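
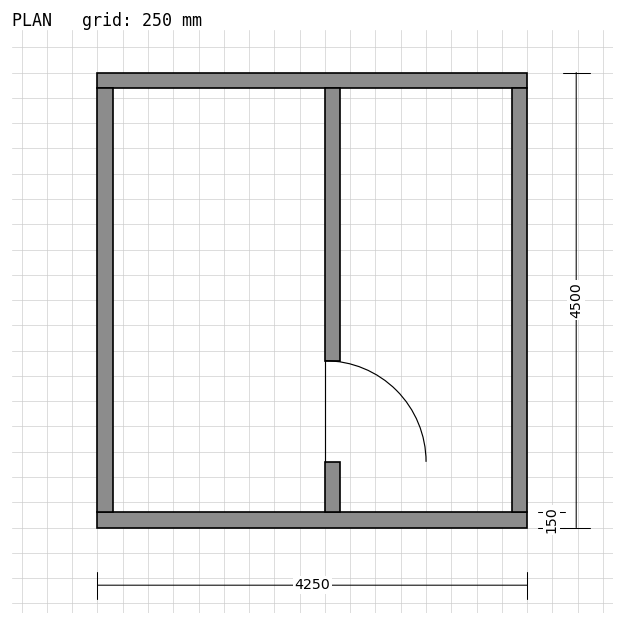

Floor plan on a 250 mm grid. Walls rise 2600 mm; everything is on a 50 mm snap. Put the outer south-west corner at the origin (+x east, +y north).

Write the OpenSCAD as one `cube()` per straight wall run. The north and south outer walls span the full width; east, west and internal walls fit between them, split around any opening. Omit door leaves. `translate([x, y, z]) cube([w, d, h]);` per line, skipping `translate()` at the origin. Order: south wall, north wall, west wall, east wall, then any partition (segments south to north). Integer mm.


cube([4250, 150, 2600]);
translate([0, 4350, 0]) cube([4250, 150, 2600]);
translate([0, 150, 0]) cube([150, 4200, 2600]);
translate([4100, 150, 0]) cube([150, 4200, 2600]);
translate([2250, 150, 0]) cube([150, 500, 2600]);
translate([2250, 1650, 0]) cube([150, 2700, 2600]);


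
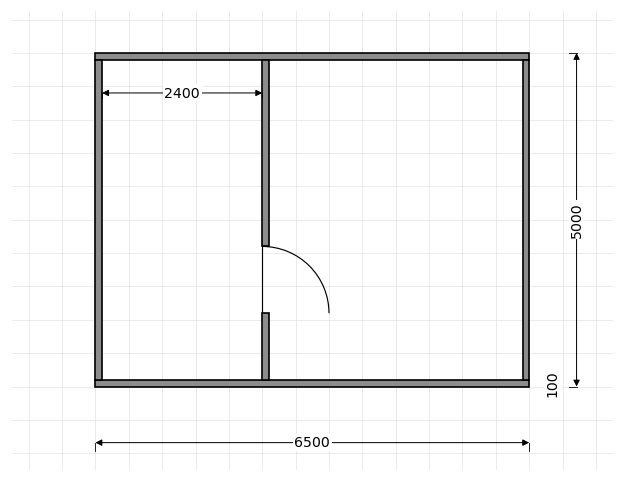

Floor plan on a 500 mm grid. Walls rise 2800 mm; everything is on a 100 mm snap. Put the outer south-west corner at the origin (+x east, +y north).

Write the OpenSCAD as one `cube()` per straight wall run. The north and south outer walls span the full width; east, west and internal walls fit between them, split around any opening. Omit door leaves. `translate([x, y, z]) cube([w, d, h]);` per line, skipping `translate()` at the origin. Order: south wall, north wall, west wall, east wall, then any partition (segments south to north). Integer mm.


cube([6500, 100, 2800]);
translate([0, 4900, 0]) cube([6500, 100, 2800]);
translate([0, 100, 0]) cube([100, 4800, 2800]);
translate([6400, 100, 0]) cube([100, 4800, 2800]);
translate([2500, 100, 0]) cube([100, 1000, 2800]);
translate([2500, 2100, 0]) cube([100, 2800, 2800]);


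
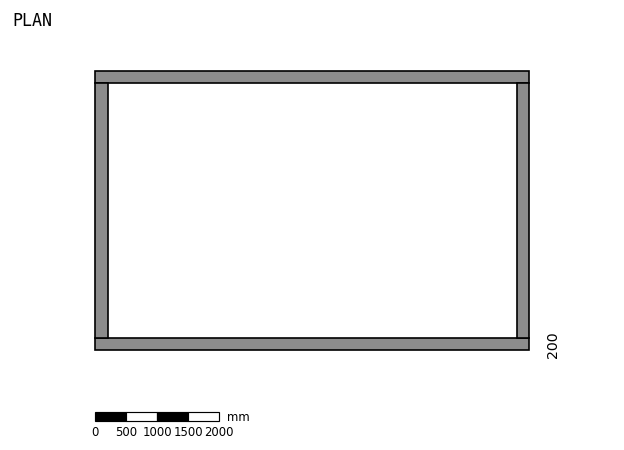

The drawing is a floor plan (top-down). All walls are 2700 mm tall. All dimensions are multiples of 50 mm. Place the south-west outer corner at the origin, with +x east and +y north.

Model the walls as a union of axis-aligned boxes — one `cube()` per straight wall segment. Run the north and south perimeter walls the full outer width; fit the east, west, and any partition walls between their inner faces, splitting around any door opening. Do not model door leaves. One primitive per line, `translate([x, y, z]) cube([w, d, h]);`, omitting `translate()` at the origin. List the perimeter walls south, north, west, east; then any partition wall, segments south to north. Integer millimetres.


cube([7000, 200, 2700]);
translate([0, 4300, 0]) cube([7000, 200, 2700]);
translate([0, 200, 0]) cube([200, 4100, 2700]);
translate([6800, 200, 0]) cube([200, 4100, 2700]);


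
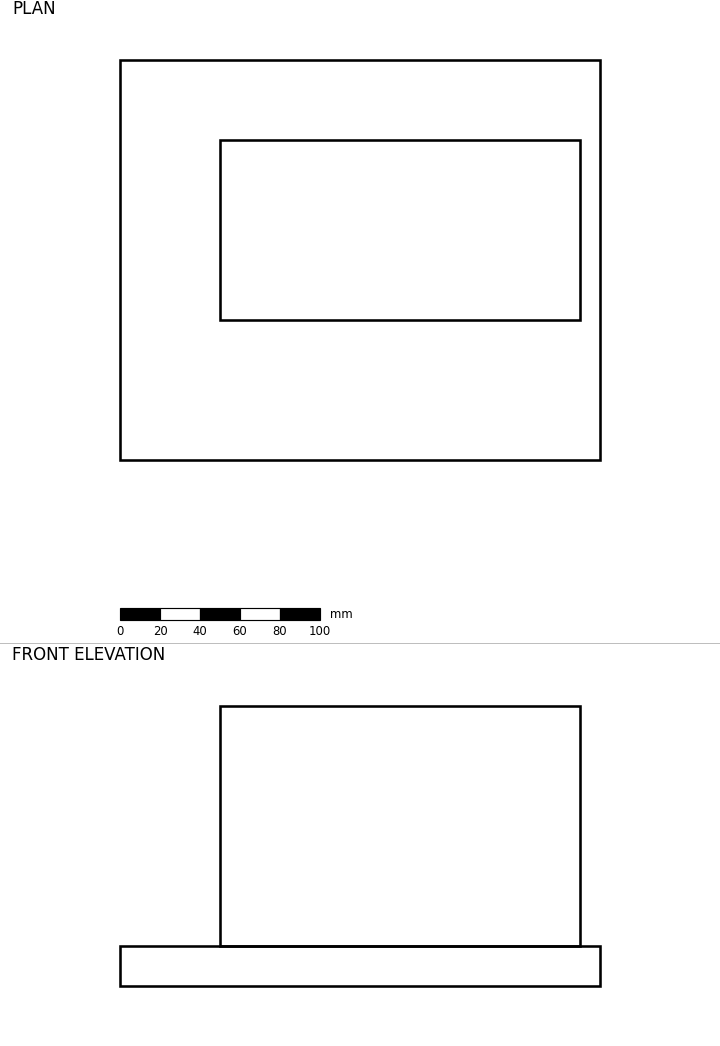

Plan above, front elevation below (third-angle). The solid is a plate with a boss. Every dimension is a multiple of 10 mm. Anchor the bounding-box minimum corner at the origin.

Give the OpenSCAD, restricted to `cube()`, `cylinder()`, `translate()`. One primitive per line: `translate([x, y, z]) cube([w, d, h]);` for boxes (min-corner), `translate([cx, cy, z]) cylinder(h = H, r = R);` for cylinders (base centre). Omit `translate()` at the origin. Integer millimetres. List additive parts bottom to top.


cube([240, 200, 20]);
translate([50, 70, 20]) cube([180, 90, 120]);


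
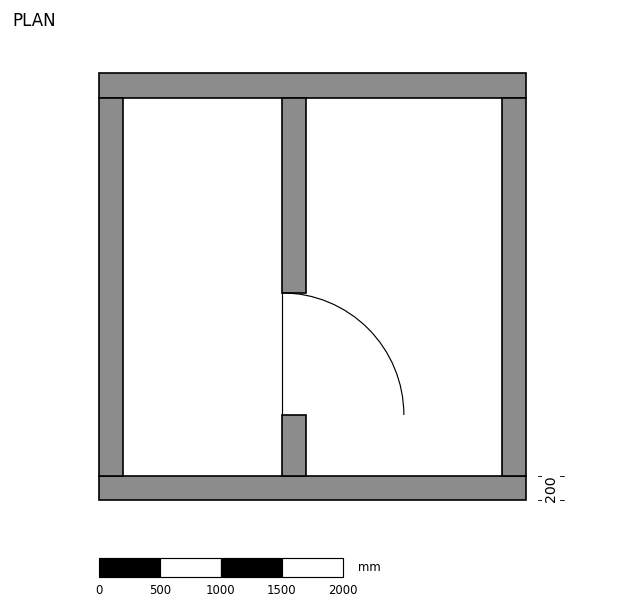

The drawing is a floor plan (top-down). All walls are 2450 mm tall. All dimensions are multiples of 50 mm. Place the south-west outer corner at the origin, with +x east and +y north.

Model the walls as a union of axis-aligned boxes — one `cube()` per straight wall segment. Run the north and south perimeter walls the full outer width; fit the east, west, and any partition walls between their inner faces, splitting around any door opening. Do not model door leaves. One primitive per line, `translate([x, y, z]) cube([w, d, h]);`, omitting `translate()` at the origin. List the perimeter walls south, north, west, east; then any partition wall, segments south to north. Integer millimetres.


cube([3500, 200, 2450]);
translate([0, 3300, 0]) cube([3500, 200, 2450]);
translate([0, 200, 0]) cube([200, 3100, 2450]);
translate([3300, 200, 0]) cube([200, 3100, 2450]);
translate([1500, 200, 0]) cube([200, 500, 2450]);
translate([1500, 1700, 0]) cube([200, 1600, 2450]);


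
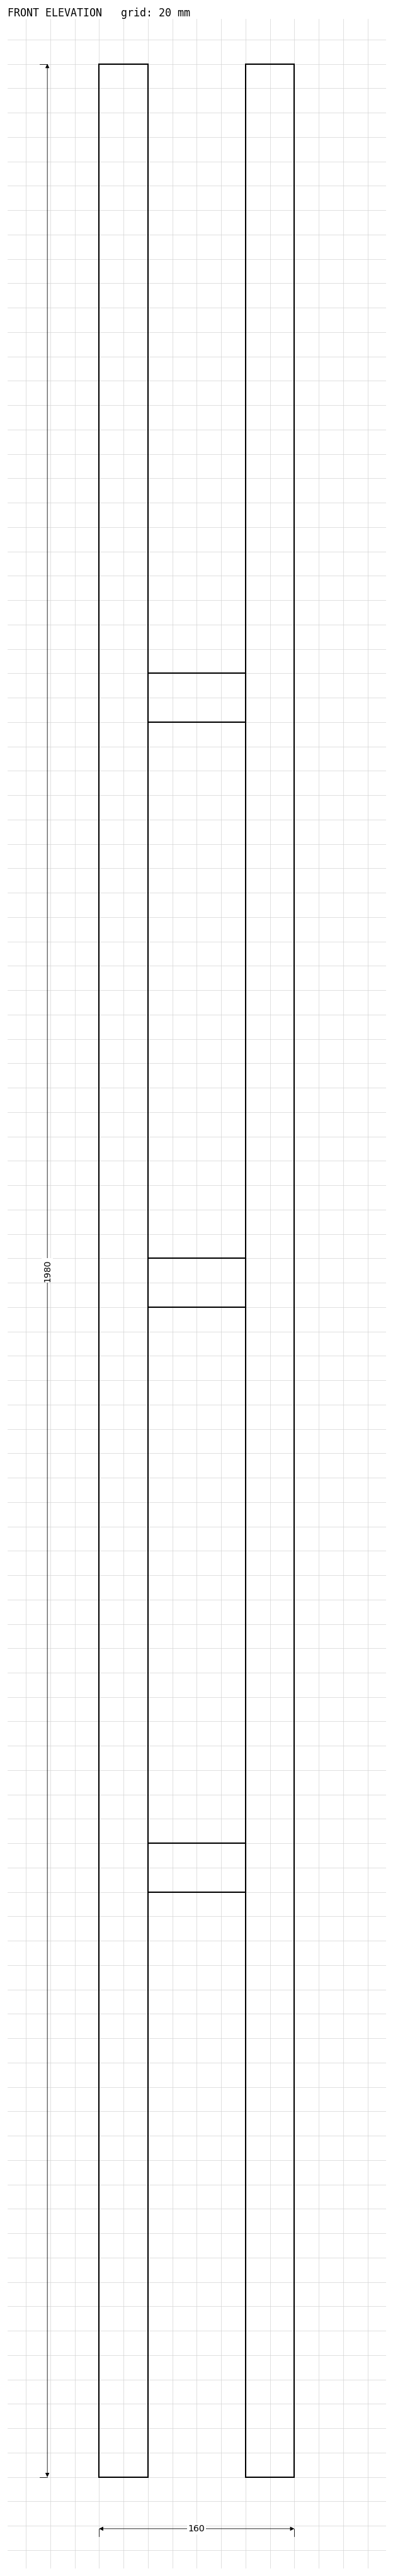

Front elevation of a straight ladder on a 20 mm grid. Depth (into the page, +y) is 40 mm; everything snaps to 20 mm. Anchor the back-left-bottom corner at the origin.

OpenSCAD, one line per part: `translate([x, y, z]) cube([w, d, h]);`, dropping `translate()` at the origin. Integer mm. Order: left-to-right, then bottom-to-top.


cube([40, 40, 1980]);
translate([40, 0, 480]) cube([80, 40, 40]);
translate([40, 0, 960]) cube([80, 40, 40]);
translate([40, 0, 1440]) cube([80, 40, 40]);
translate([120, 0, 0]) cube([40, 40, 1980]);


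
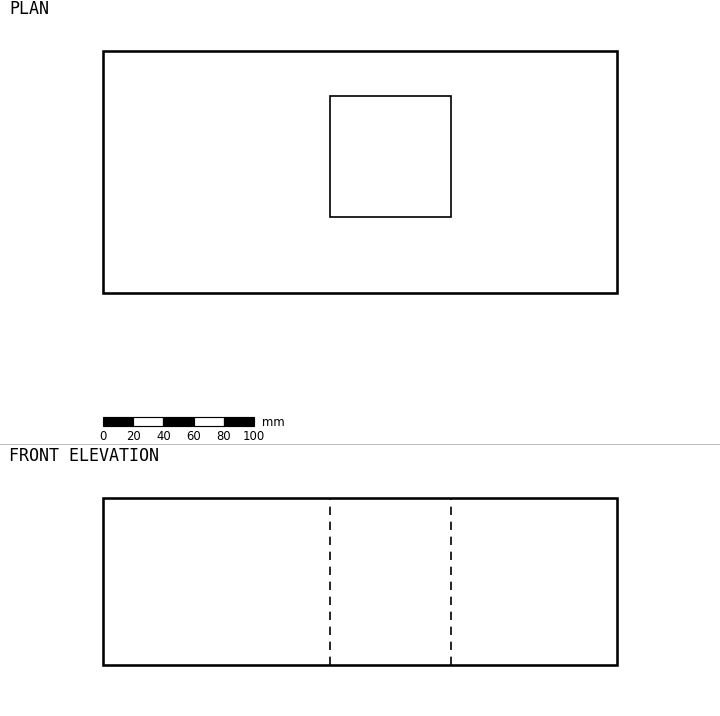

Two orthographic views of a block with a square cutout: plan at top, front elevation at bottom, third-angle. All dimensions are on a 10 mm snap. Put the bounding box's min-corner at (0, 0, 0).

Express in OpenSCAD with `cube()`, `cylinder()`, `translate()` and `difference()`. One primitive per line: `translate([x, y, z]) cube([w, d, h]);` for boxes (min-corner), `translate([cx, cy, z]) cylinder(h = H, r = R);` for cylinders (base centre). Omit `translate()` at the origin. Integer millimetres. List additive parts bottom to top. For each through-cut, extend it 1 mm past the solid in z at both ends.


difference() {
  cube([340, 160, 110]);
  translate([150, 50, -1]) cube([80, 80, 112]);
}


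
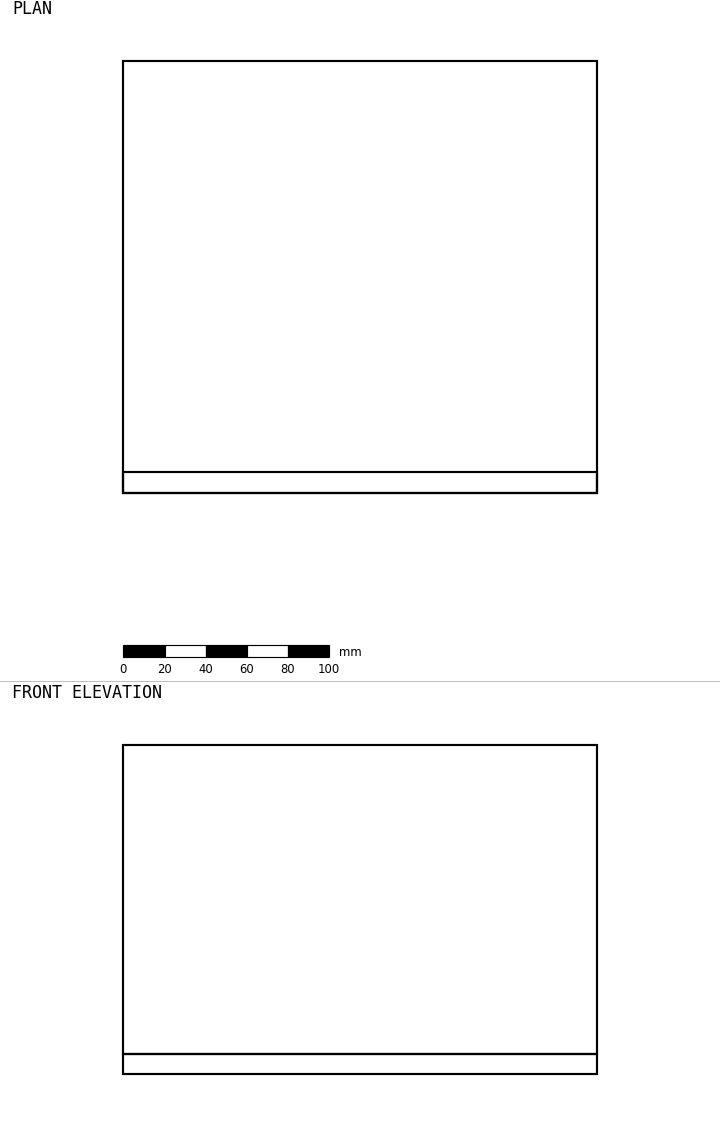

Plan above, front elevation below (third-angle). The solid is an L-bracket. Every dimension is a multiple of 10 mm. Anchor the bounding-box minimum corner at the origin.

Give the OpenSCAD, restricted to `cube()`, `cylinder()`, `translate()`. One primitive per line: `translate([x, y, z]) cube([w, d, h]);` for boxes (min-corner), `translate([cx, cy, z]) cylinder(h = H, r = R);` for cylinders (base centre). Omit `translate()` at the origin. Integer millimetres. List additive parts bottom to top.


cube([230, 210, 10]);
translate([0, 0, 10]) cube([230, 10, 150]);


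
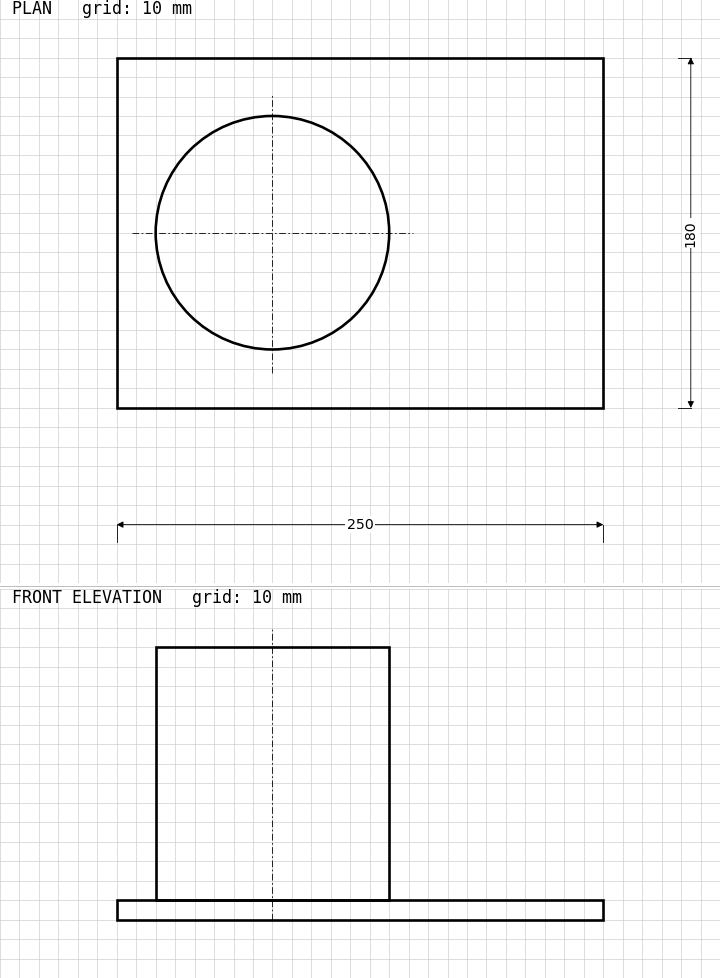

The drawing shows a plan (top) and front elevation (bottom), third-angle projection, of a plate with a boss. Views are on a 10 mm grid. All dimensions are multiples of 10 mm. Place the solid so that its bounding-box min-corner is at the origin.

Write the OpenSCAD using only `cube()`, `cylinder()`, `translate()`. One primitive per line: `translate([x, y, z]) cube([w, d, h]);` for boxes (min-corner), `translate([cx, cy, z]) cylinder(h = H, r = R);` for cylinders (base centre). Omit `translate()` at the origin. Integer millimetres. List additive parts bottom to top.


cube([250, 180, 10]);
translate([80, 90, 10]) cylinder(h = 130, r = 60);


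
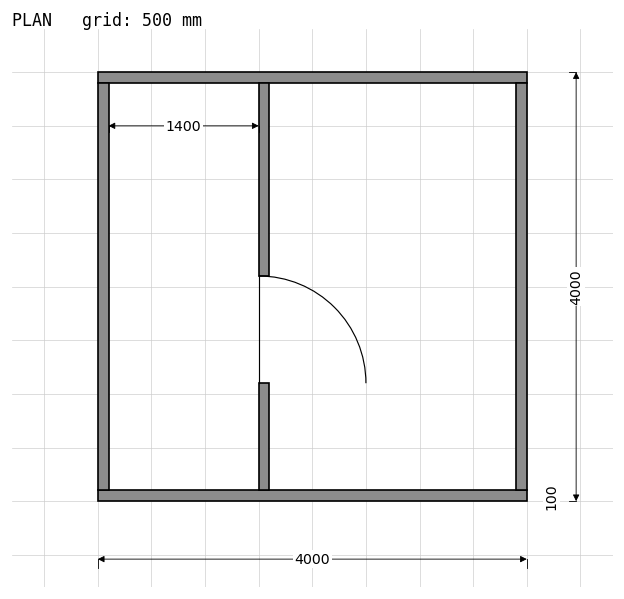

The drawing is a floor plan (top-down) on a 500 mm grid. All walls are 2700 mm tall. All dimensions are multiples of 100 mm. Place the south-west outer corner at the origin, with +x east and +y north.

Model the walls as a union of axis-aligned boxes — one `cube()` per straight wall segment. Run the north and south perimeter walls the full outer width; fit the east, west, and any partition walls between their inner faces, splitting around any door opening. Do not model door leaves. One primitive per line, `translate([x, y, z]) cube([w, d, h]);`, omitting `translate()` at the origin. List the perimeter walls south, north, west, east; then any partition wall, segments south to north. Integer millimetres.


cube([4000, 100, 2700]);
translate([0, 3900, 0]) cube([4000, 100, 2700]);
translate([0, 100, 0]) cube([100, 3800, 2700]);
translate([3900, 100, 0]) cube([100, 3800, 2700]);
translate([1500, 100, 0]) cube([100, 1000, 2700]);
translate([1500, 2100, 0]) cube([100, 1800, 2700]);


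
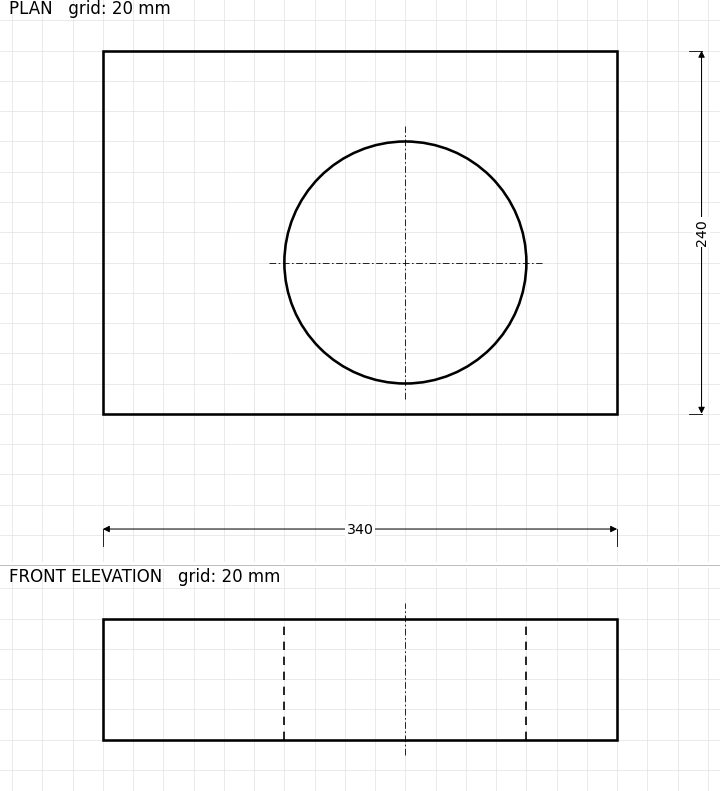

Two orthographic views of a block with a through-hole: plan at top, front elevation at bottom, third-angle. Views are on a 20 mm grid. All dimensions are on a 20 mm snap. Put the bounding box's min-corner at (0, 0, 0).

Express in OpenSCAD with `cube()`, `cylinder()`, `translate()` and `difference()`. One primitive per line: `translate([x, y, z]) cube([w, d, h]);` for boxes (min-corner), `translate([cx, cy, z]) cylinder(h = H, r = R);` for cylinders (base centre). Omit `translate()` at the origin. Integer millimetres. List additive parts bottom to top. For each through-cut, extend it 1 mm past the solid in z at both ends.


difference() {
  cube([340, 240, 80]);
  translate([200, 100, -1]) cylinder(h = 82, r = 80);
}


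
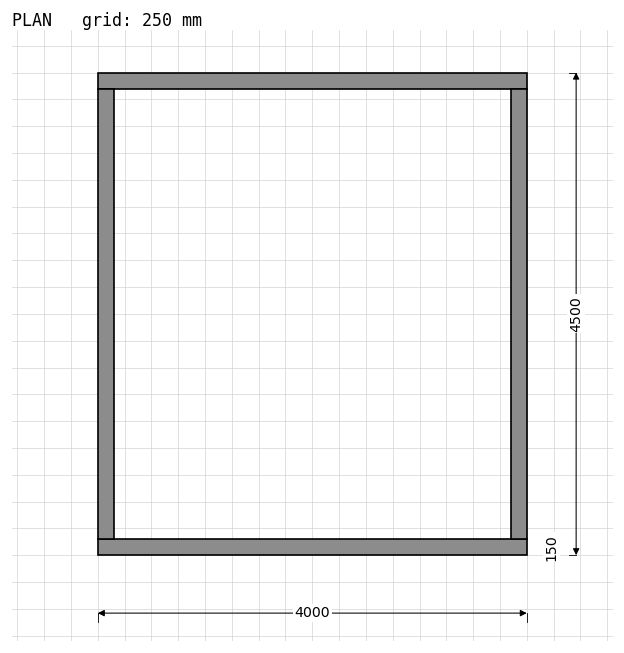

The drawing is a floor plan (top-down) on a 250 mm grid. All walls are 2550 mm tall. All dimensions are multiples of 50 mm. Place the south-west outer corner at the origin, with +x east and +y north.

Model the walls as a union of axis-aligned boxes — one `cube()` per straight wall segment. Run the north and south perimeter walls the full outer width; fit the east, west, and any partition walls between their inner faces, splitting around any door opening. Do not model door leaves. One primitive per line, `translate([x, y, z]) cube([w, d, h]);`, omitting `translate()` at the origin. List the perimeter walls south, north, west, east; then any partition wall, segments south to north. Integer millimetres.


cube([4000, 150, 2550]);
translate([0, 4350, 0]) cube([4000, 150, 2550]);
translate([0, 150, 0]) cube([150, 4200, 2550]);
translate([3850, 150, 0]) cube([150, 4200, 2550]);


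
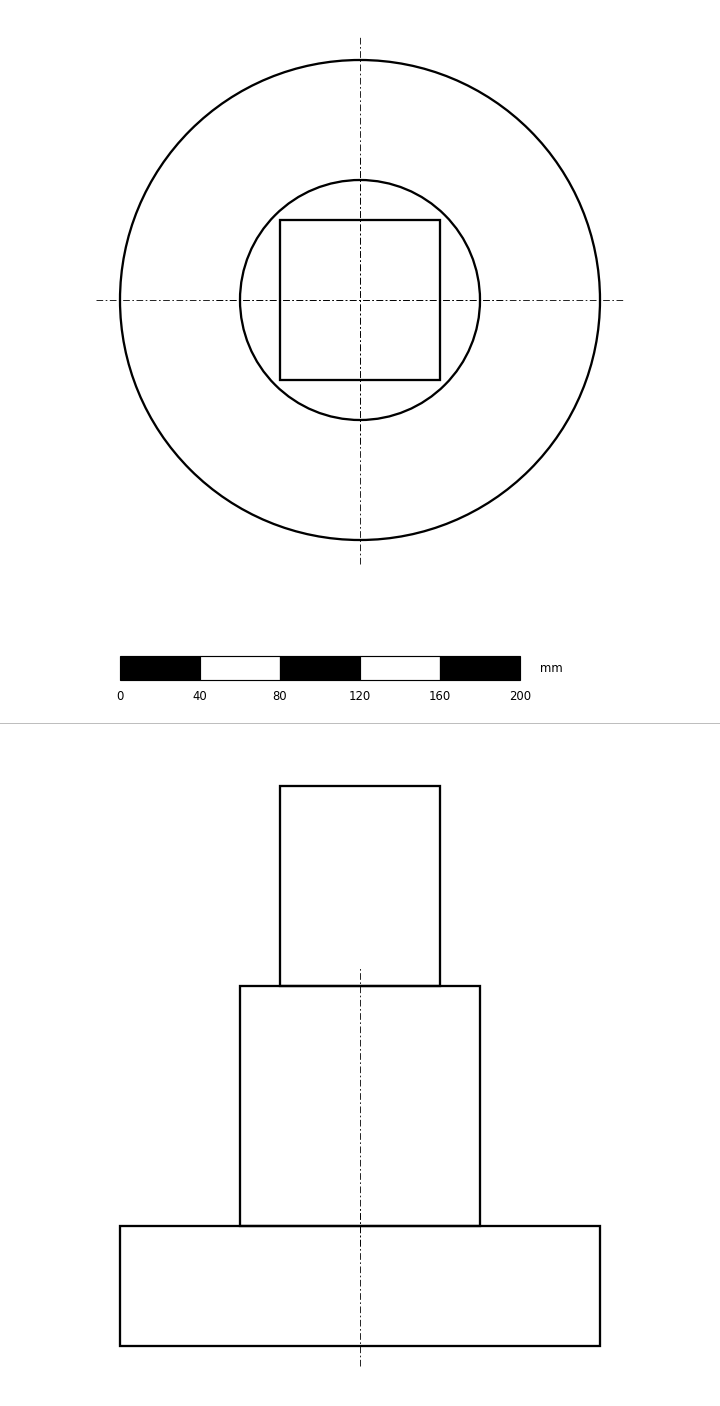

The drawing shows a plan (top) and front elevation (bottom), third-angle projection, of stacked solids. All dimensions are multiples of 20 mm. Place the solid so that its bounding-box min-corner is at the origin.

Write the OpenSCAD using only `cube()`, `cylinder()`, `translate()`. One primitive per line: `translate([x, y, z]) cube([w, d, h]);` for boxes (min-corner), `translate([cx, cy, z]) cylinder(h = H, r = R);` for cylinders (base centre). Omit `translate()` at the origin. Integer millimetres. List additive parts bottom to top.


translate([120, 120, 0]) cylinder(h = 60, r = 120);
translate([120, 120, 60]) cylinder(h = 120, r = 60);
translate([80, 80, 180]) cube([80, 80, 100]);


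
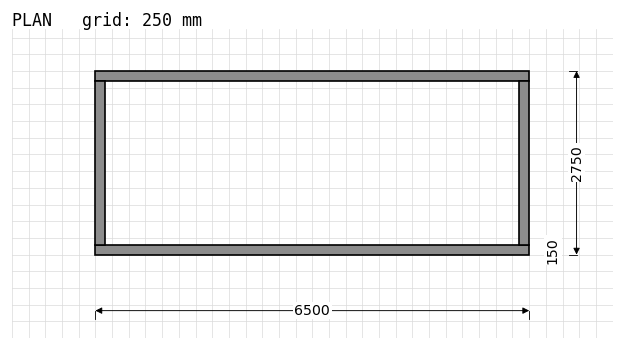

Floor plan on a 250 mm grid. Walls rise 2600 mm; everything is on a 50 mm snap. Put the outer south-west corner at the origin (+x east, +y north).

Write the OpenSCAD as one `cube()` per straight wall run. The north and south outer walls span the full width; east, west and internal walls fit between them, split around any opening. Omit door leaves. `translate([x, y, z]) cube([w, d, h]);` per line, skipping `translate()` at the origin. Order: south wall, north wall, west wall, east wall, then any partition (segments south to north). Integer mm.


cube([6500, 150, 2600]);
translate([0, 2600, 0]) cube([6500, 150, 2600]);
translate([0, 150, 0]) cube([150, 2450, 2600]);
translate([6350, 150, 0]) cube([150, 2450, 2600]);


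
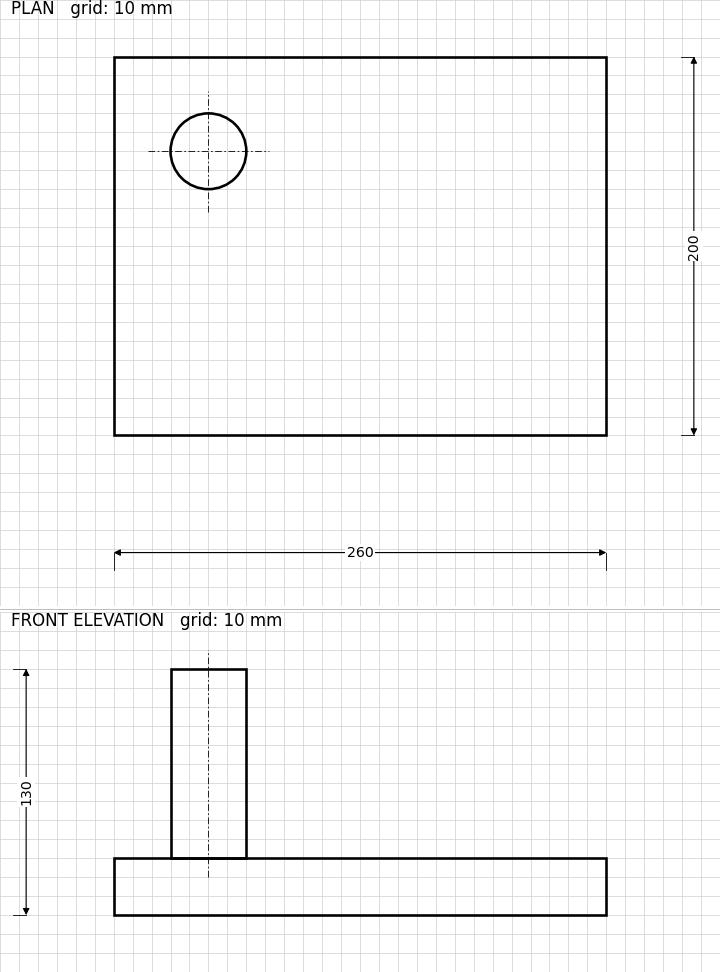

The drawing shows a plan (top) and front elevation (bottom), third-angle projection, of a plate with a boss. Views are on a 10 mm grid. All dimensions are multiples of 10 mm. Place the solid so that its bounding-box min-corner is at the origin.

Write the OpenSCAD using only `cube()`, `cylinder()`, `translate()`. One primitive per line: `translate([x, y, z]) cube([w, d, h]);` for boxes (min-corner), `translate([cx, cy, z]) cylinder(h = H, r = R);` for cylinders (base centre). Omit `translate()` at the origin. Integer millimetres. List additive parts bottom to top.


cube([260, 200, 30]);
translate([50, 150, 30]) cylinder(h = 100, r = 20);


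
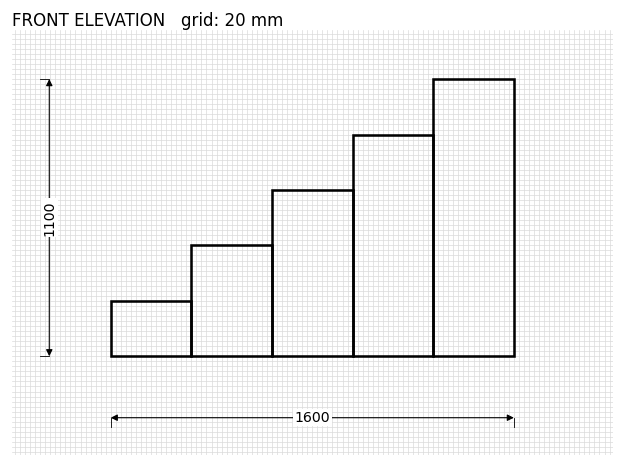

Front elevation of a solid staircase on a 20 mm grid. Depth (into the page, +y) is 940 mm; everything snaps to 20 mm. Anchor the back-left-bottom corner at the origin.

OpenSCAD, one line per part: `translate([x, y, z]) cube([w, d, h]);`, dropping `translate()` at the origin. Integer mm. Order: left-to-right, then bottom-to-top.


cube([320, 940, 220]);
translate([320, 0, 0]) cube([320, 940, 440]);
translate([640, 0, 0]) cube([320, 940, 660]);
translate([960, 0, 0]) cube([320, 940, 880]);
translate([1280, 0, 0]) cube([320, 940, 1100]);


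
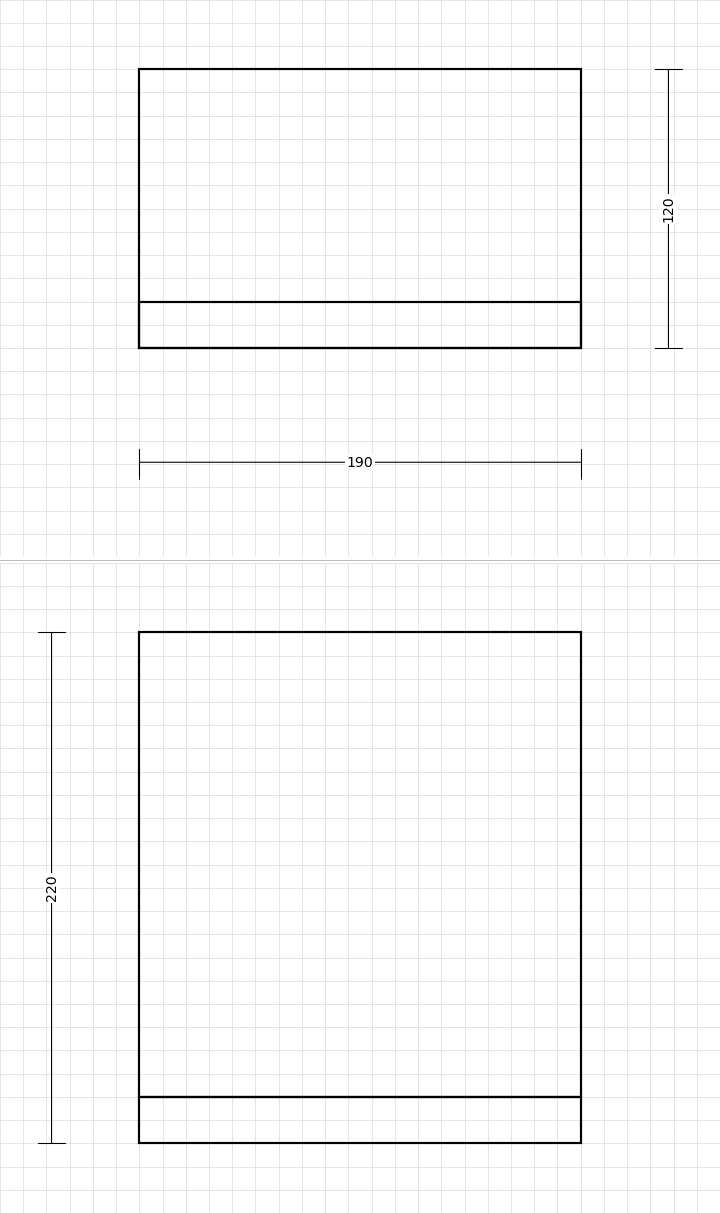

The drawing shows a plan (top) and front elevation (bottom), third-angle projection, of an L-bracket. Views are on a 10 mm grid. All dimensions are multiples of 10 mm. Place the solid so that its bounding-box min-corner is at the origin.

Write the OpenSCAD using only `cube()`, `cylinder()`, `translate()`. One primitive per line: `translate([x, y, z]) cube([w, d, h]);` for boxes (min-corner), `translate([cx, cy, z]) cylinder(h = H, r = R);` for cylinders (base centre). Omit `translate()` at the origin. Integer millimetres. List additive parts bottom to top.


cube([190, 120, 20]);
translate([0, 0, 20]) cube([190, 20, 200]);


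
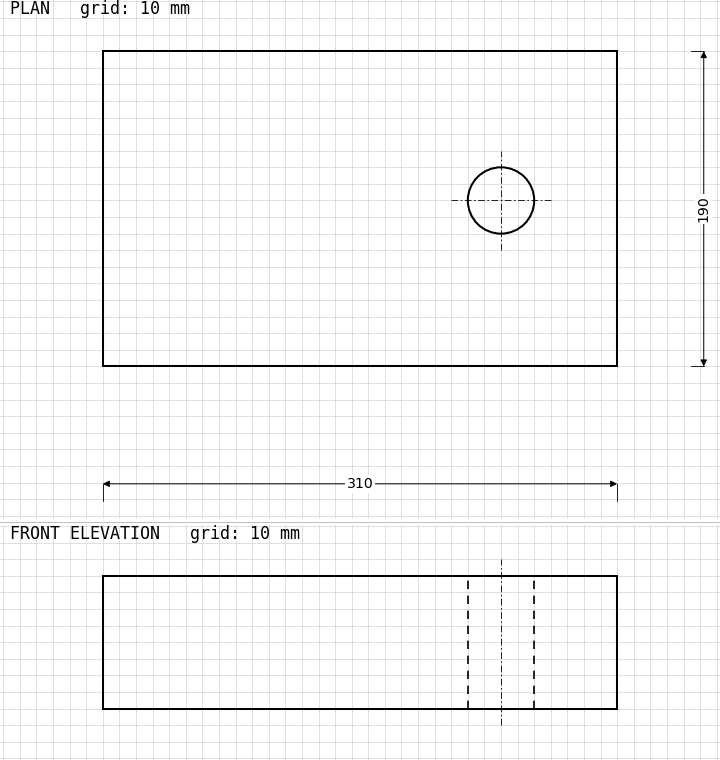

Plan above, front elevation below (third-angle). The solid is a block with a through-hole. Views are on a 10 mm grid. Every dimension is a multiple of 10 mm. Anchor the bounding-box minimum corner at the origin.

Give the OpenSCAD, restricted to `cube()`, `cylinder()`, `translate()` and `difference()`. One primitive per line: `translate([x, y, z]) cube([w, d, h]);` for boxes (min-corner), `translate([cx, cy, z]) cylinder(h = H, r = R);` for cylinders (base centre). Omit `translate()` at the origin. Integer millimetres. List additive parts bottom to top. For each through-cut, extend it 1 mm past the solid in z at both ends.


difference() {
  cube([310, 190, 80]);
  translate([240, 100, -1]) cylinder(h = 82, r = 20);
}


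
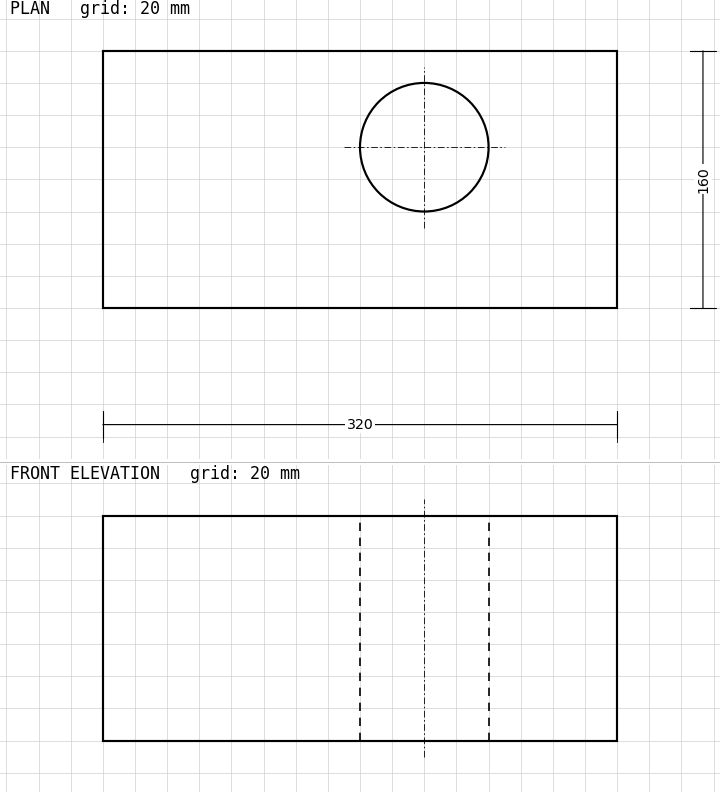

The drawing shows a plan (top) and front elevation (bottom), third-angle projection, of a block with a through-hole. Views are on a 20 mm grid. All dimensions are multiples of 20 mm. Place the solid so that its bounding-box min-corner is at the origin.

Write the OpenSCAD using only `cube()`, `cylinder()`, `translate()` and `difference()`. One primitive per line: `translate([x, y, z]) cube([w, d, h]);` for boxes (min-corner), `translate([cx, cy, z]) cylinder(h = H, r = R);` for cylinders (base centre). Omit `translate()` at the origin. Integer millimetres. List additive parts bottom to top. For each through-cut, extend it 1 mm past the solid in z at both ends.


difference() {
  cube([320, 160, 140]);
  translate([200, 100, -1]) cylinder(h = 142, r = 40);
}


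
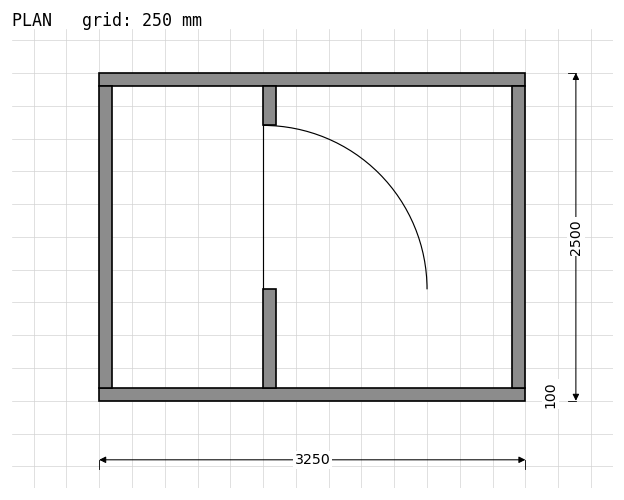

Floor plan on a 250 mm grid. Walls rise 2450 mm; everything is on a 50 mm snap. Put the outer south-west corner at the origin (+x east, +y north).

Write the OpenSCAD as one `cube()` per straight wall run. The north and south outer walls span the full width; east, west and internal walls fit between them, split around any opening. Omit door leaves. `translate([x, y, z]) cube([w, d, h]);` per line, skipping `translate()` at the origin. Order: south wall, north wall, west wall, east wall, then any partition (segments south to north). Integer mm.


cube([3250, 100, 2450]);
translate([0, 2400, 0]) cube([3250, 100, 2450]);
translate([0, 100, 0]) cube([100, 2300, 2450]);
translate([3150, 100, 0]) cube([100, 2300, 2450]);
translate([1250, 100, 0]) cube([100, 750, 2450]);
translate([1250, 2100, 0]) cube([100, 300, 2450]);


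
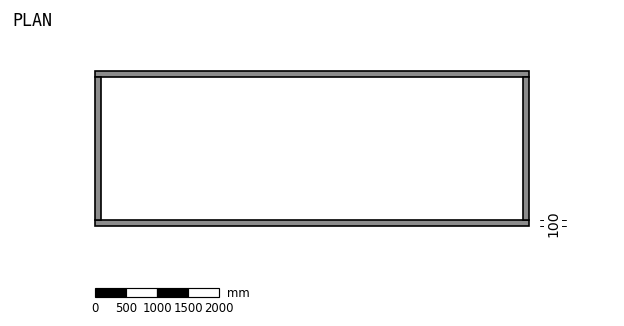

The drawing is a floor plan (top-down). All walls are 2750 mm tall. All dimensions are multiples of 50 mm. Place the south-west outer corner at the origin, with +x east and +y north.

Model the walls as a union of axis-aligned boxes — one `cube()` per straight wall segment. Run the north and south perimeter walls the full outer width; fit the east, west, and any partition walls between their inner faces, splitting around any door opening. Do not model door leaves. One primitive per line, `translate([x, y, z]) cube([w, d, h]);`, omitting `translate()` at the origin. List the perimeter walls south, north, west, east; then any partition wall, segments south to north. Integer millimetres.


cube([7000, 100, 2750]);
translate([0, 2400, 0]) cube([7000, 100, 2750]);
translate([0, 100, 0]) cube([100, 2300, 2750]);
translate([6900, 100, 0]) cube([100, 2300, 2750]);


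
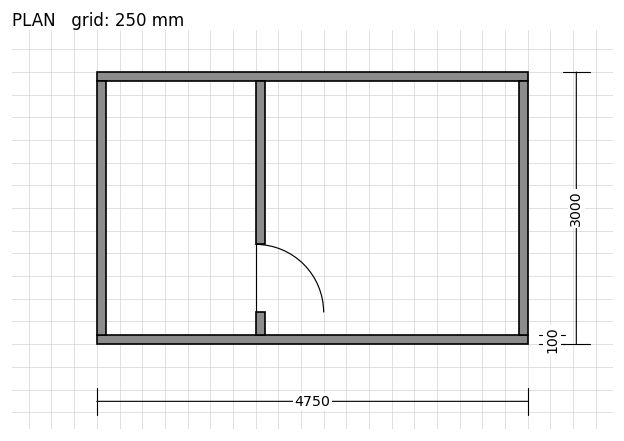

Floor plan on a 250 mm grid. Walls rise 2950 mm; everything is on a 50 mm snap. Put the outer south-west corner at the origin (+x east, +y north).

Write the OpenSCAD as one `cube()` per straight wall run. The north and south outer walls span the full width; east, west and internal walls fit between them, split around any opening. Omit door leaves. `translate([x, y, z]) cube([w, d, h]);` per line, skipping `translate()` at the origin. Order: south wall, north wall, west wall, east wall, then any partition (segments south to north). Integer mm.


cube([4750, 100, 2950]);
translate([0, 2900, 0]) cube([4750, 100, 2950]);
translate([0, 100, 0]) cube([100, 2800, 2950]);
translate([4650, 100, 0]) cube([100, 2800, 2950]);
translate([1750, 100, 0]) cube([100, 250, 2950]);
translate([1750, 1100, 0]) cube([100, 1800, 2950]);


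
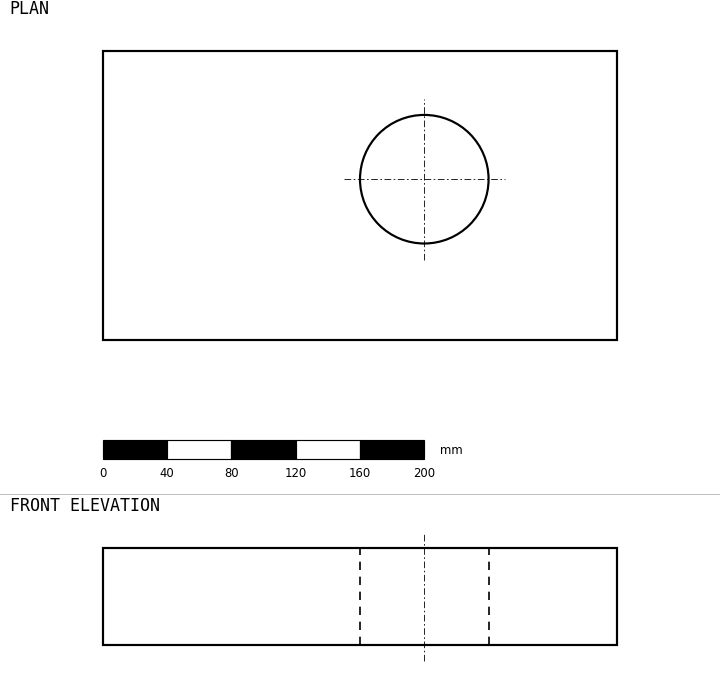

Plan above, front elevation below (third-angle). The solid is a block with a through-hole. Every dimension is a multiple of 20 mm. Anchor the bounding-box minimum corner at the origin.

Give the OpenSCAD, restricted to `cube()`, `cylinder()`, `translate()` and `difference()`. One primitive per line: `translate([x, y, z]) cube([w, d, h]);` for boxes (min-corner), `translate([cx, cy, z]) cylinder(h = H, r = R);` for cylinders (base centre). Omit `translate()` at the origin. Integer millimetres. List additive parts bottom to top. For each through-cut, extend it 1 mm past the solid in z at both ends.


difference() {
  cube([320, 180, 60]);
  translate([200, 100, -1]) cylinder(h = 62, r = 40);
}


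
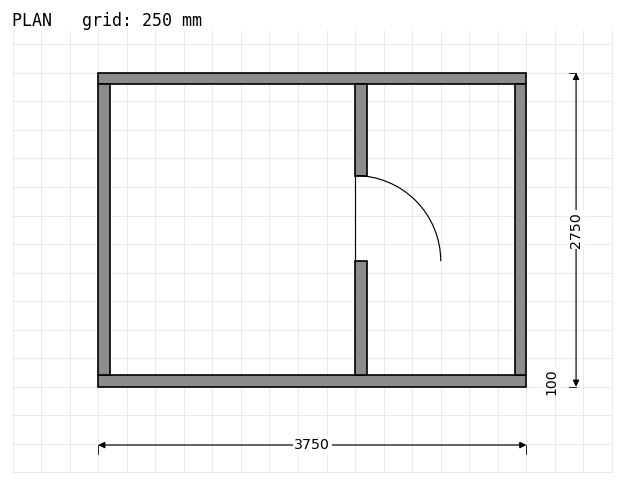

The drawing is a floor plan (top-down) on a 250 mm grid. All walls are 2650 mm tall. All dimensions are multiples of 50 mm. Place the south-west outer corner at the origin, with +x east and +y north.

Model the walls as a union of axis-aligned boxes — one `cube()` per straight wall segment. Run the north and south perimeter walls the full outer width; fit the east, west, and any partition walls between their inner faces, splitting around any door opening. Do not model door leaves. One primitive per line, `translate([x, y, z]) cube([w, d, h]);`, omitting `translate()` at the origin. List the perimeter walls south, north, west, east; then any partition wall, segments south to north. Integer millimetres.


cube([3750, 100, 2650]);
translate([0, 2650, 0]) cube([3750, 100, 2650]);
translate([0, 100, 0]) cube([100, 2550, 2650]);
translate([3650, 100, 0]) cube([100, 2550, 2650]);
translate([2250, 100, 0]) cube([100, 1000, 2650]);
translate([2250, 1850, 0]) cube([100, 800, 2650]);


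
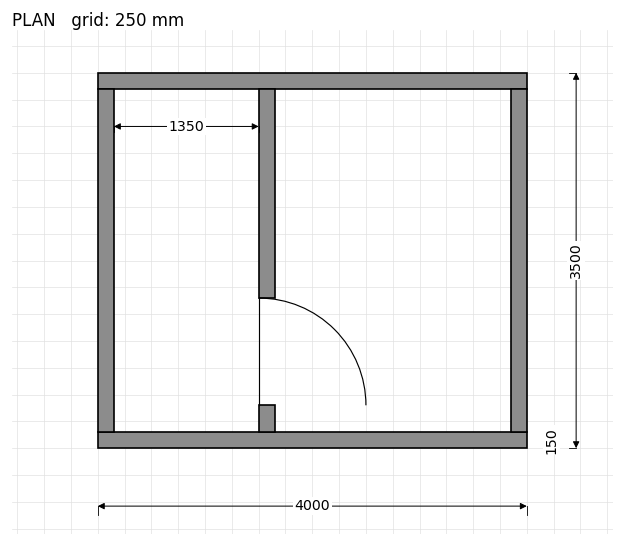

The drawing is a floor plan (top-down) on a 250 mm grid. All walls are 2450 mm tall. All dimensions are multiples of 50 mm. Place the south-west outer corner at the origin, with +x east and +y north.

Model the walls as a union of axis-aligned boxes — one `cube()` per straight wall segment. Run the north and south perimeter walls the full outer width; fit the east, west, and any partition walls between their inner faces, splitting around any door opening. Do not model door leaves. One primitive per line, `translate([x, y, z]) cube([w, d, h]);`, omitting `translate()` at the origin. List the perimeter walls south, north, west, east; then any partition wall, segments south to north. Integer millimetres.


cube([4000, 150, 2450]);
translate([0, 3350, 0]) cube([4000, 150, 2450]);
translate([0, 150, 0]) cube([150, 3200, 2450]);
translate([3850, 150, 0]) cube([150, 3200, 2450]);
translate([1500, 150, 0]) cube([150, 250, 2450]);
translate([1500, 1400, 0]) cube([150, 1950, 2450]);


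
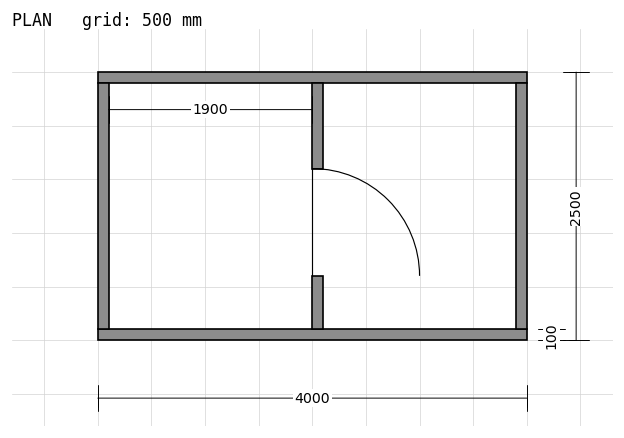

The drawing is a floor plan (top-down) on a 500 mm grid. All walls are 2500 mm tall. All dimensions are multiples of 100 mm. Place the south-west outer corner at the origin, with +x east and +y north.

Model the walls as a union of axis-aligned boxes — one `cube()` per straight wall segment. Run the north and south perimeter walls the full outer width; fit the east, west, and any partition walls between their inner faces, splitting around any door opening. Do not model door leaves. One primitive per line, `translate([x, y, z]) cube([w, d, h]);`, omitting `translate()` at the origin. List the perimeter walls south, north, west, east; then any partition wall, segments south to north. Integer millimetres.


cube([4000, 100, 2500]);
translate([0, 2400, 0]) cube([4000, 100, 2500]);
translate([0, 100, 0]) cube([100, 2300, 2500]);
translate([3900, 100, 0]) cube([100, 2300, 2500]);
translate([2000, 100, 0]) cube([100, 500, 2500]);
translate([2000, 1600, 0]) cube([100, 800, 2500]);


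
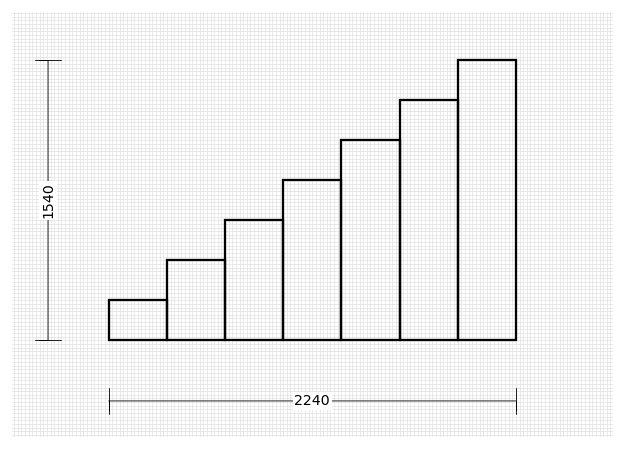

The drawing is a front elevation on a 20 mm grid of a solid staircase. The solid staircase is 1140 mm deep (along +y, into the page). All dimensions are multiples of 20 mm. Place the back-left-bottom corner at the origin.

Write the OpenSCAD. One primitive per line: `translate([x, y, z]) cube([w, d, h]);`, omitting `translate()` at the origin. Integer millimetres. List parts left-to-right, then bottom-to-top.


cube([320, 1140, 220]);
translate([320, 0, 0]) cube([320, 1140, 440]);
translate([640, 0, 0]) cube([320, 1140, 660]);
translate([960, 0, 0]) cube([320, 1140, 880]);
translate([1280, 0, 0]) cube([320, 1140, 1100]);
translate([1600, 0, 0]) cube([320, 1140, 1320]);
translate([1920, 0, 0]) cube([320, 1140, 1540]);


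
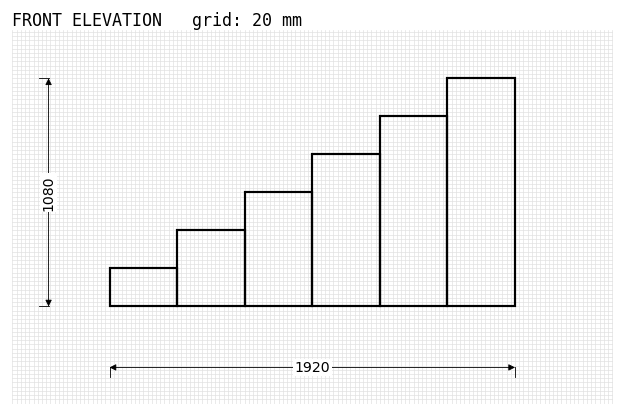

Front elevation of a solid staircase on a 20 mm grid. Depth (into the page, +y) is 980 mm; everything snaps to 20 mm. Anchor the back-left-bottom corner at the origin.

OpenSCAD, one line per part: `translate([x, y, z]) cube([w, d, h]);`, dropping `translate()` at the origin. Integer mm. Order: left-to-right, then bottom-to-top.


cube([320, 980, 180]);
translate([320, 0, 0]) cube([320, 980, 360]);
translate([640, 0, 0]) cube([320, 980, 540]);
translate([960, 0, 0]) cube([320, 980, 720]);
translate([1280, 0, 0]) cube([320, 980, 900]);
translate([1600, 0, 0]) cube([320, 980, 1080]);


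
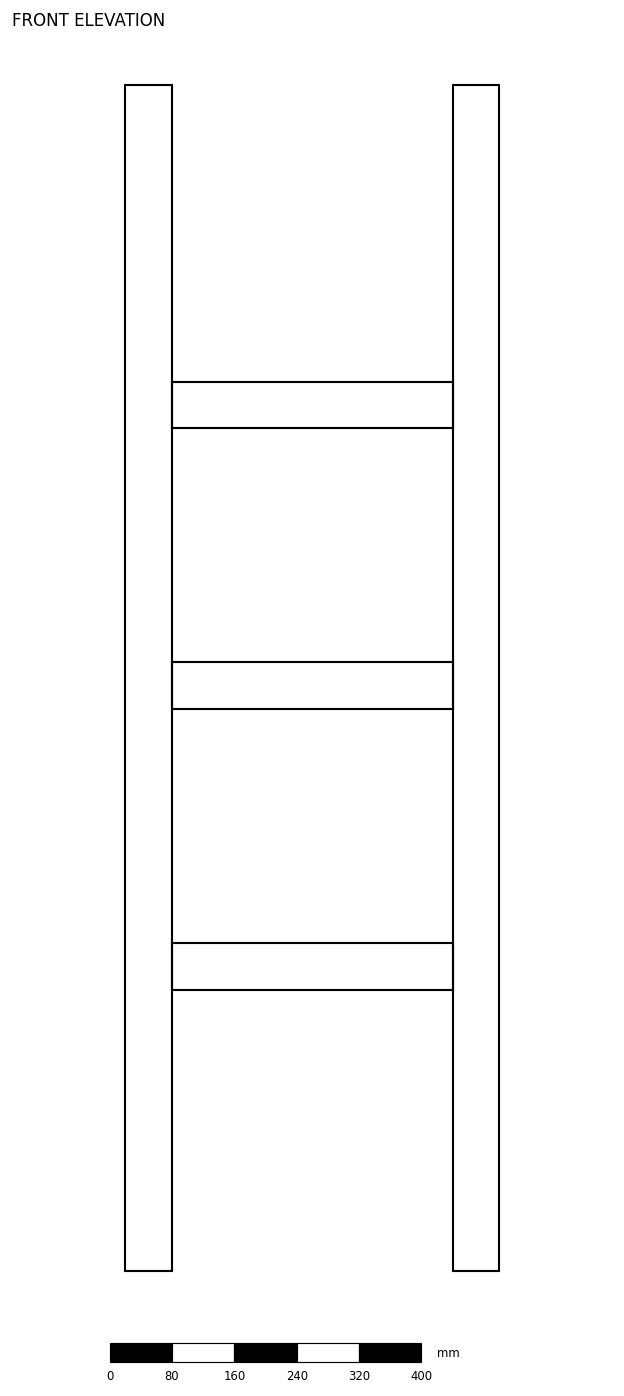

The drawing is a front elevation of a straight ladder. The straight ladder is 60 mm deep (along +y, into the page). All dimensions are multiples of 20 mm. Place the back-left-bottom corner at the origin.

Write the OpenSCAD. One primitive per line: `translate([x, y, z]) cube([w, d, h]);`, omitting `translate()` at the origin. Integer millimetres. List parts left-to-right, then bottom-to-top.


cube([60, 60, 1520]);
translate([60, 0, 360]) cube([360, 60, 60]);
translate([60, 0, 720]) cube([360, 60, 60]);
translate([60, 0, 1080]) cube([360, 60, 60]);
translate([420, 0, 0]) cube([60, 60, 1520]);


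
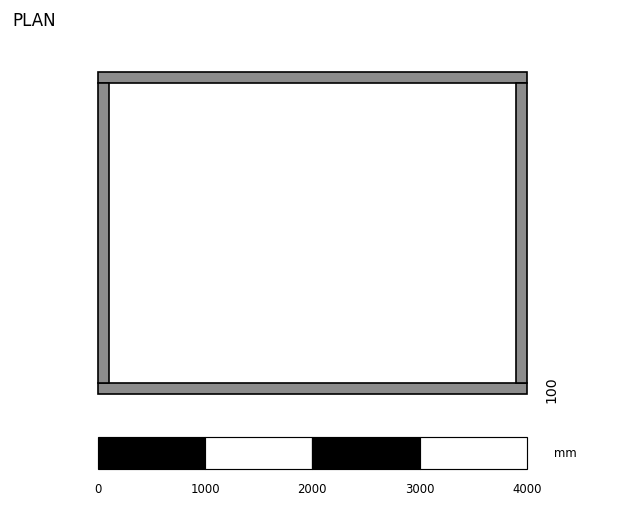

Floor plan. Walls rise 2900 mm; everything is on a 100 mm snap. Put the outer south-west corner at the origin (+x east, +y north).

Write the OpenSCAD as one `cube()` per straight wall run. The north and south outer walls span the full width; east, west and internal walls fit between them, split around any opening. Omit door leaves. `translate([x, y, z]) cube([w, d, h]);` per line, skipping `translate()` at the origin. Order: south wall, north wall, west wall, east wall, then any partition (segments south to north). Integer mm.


cube([4000, 100, 2900]);
translate([0, 2900, 0]) cube([4000, 100, 2900]);
translate([0, 100, 0]) cube([100, 2800, 2900]);
translate([3900, 100, 0]) cube([100, 2800, 2900]);


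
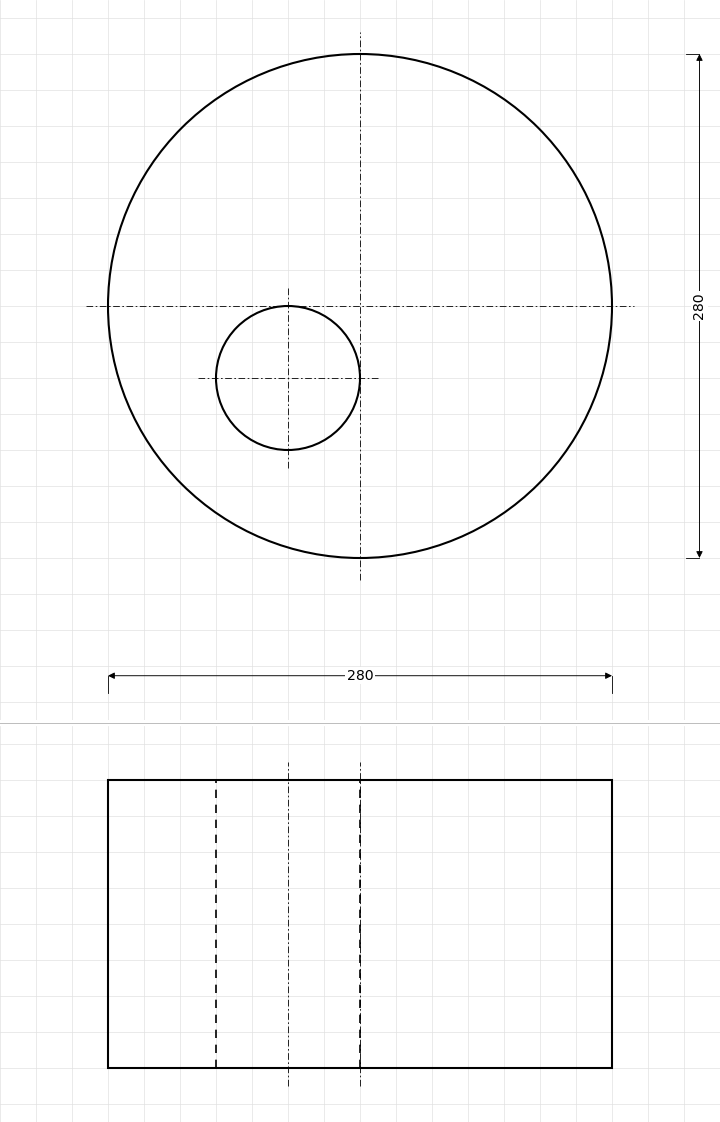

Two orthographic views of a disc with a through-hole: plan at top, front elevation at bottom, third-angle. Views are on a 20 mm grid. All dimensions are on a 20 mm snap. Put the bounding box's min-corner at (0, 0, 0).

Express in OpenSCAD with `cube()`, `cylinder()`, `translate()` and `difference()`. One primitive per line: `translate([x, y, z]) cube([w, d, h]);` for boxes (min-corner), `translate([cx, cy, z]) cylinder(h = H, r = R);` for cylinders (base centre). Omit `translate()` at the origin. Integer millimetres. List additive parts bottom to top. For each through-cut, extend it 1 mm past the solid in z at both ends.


difference() {
  translate([140, 140, 0]) cylinder(h = 160, r = 140);
  translate([100, 100, -1]) cylinder(h = 162, r = 40);
}


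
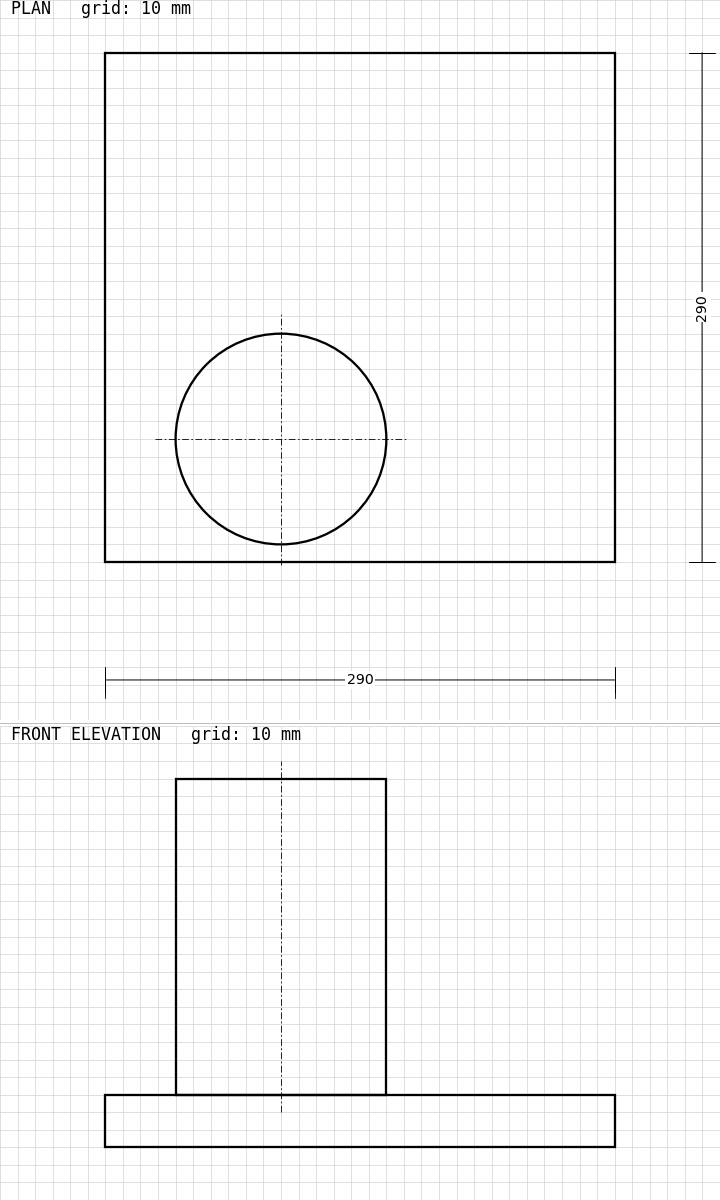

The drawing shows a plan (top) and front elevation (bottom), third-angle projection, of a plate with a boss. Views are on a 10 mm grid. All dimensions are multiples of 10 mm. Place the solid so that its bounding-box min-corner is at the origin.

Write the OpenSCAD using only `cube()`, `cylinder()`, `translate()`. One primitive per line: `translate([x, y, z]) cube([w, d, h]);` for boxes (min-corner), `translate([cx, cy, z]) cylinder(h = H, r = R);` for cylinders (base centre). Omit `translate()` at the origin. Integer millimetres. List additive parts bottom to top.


cube([290, 290, 30]);
translate([100, 70, 30]) cylinder(h = 180, r = 60);


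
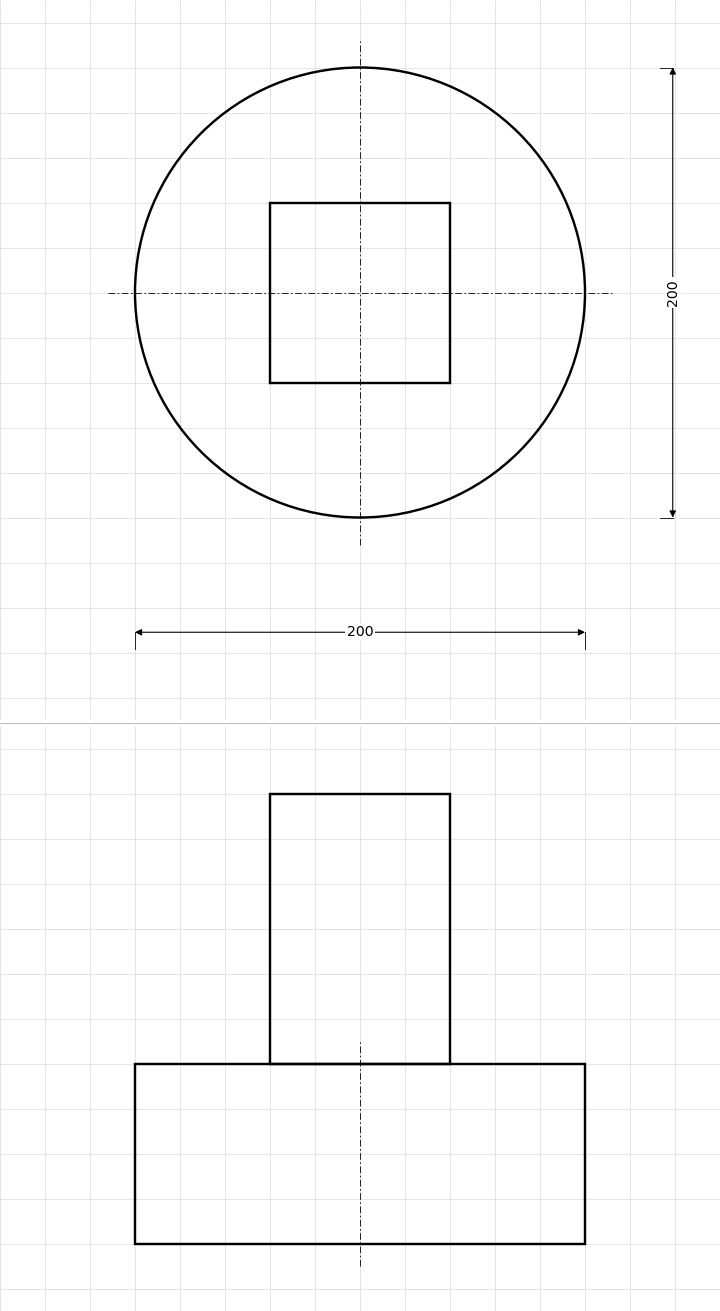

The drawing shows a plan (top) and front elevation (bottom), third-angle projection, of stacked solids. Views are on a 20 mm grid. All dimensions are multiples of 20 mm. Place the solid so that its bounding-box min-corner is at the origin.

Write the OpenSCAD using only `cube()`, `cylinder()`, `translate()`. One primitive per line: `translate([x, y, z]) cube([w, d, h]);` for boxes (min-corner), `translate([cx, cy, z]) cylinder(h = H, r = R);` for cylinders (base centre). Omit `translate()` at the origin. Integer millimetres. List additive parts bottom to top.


translate([100, 100, 0]) cylinder(h = 80, r = 100);
translate([60, 60, 80]) cube([80, 80, 120]);


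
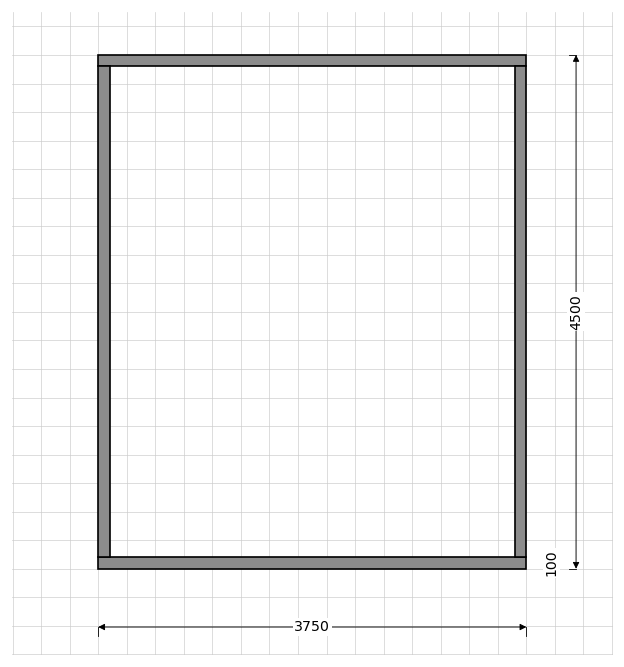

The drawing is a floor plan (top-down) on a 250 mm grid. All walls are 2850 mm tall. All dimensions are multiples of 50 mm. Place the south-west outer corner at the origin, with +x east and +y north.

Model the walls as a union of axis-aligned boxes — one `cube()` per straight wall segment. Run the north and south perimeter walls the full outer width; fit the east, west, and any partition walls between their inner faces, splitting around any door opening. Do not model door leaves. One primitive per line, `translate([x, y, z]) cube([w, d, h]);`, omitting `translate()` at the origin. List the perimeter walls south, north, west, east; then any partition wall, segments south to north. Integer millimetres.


cube([3750, 100, 2850]);
translate([0, 4400, 0]) cube([3750, 100, 2850]);
translate([0, 100, 0]) cube([100, 4300, 2850]);
translate([3650, 100, 0]) cube([100, 4300, 2850]);


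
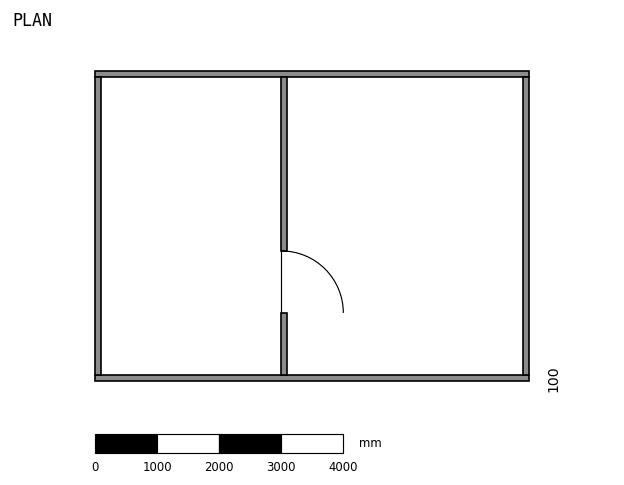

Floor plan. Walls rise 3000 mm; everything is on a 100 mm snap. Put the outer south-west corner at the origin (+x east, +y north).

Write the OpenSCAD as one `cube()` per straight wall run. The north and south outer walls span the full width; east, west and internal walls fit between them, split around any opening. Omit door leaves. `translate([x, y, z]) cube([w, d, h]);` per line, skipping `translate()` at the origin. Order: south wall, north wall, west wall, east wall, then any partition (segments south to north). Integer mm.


cube([7000, 100, 3000]);
translate([0, 4900, 0]) cube([7000, 100, 3000]);
translate([0, 100, 0]) cube([100, 4800, 3000]);
translate([6900, 100, 0]) cube([100, 4800, 3000]);
translate([3000, 100, 0]) cube([100, 1000, 3000]);
translate([3000, 2100, 0]) cube([100, 2800, 3000]);


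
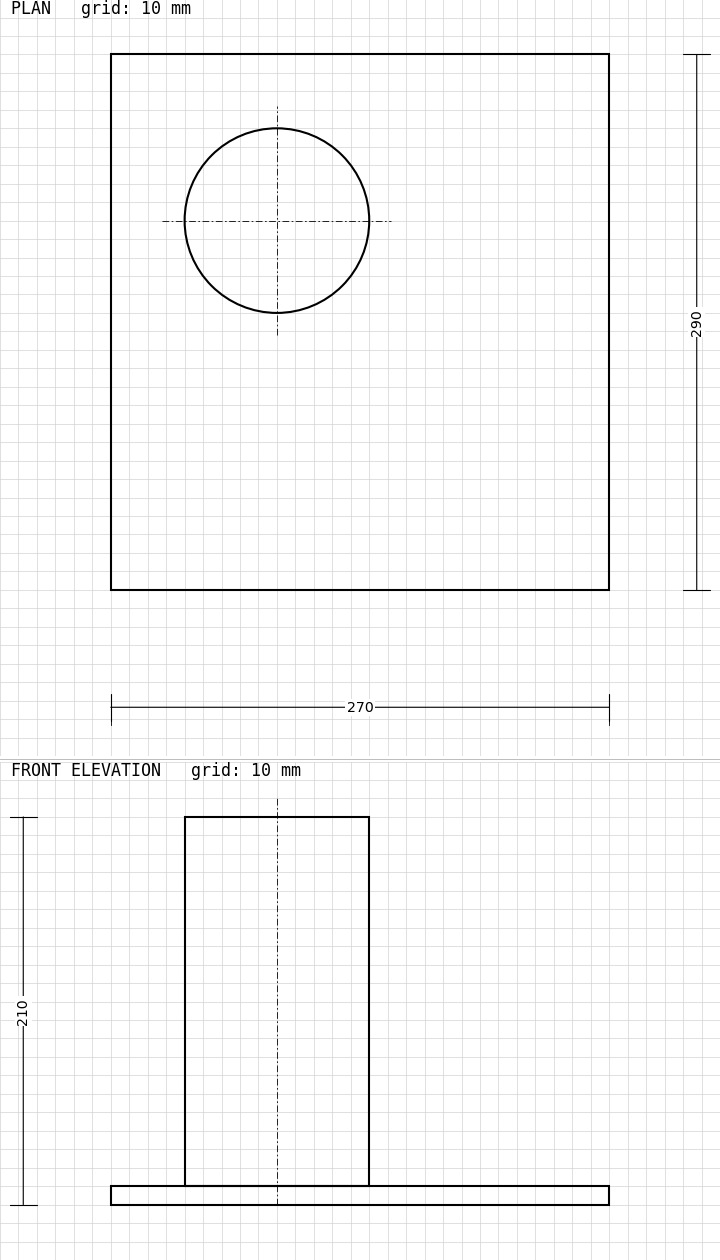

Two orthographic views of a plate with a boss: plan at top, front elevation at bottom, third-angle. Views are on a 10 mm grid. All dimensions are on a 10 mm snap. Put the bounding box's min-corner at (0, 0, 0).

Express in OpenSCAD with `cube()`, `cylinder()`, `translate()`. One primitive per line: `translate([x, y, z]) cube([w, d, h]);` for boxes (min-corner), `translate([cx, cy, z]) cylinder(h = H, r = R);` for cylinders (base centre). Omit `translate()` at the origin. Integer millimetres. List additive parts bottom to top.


cube([270, 290, 10]);
translate([90, 200, 10]) cylinder(h = 200, r = 50);


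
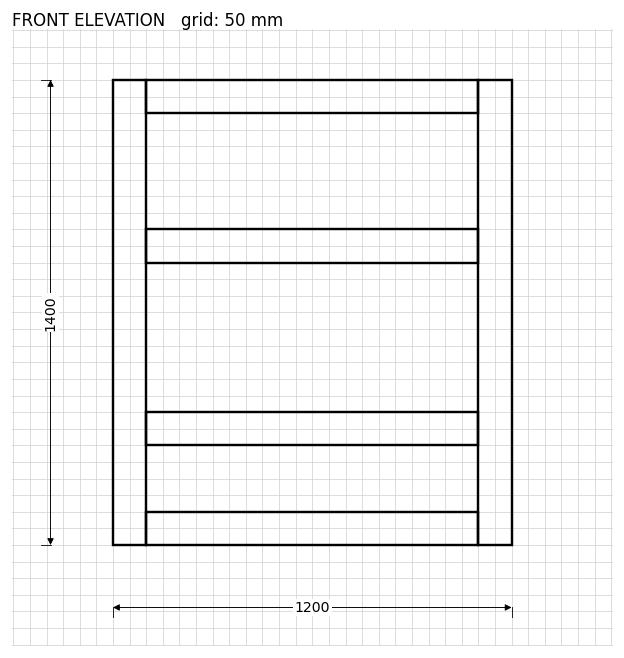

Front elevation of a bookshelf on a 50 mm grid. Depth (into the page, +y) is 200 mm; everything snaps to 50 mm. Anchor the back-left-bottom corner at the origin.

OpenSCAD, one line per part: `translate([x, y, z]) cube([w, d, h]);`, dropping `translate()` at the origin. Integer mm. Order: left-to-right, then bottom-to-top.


cube([100, 200, 1400]);
translate([100, 0, 0]) cube([1000, 200, 100]);
translate([100, 0, 300]) cube([1000, 200, 100]);
translate([100, 0, 850]) cube([1000, 200, 100]);
translate([100, 0, 1300]) cube([1000, 200, 100]);
translate([1100, 0, 0]) cube([100, 200, 1400]);


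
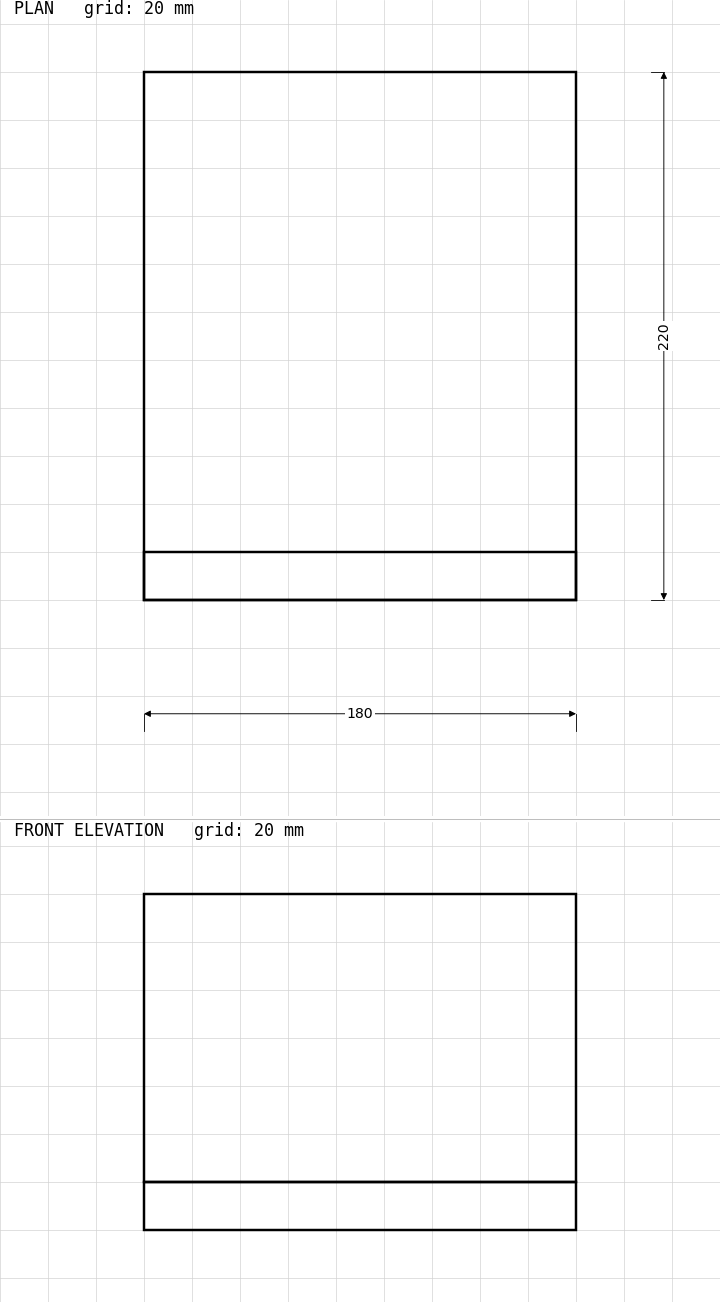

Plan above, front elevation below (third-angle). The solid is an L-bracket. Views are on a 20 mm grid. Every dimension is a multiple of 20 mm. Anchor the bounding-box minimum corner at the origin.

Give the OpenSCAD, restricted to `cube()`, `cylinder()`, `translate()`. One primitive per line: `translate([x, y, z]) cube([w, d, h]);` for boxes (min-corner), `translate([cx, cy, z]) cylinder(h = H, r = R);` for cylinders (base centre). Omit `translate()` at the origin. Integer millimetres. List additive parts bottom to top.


cube([180, 220, 20]);
translate([0, 0, 20]) cube([180, 20, 120]);


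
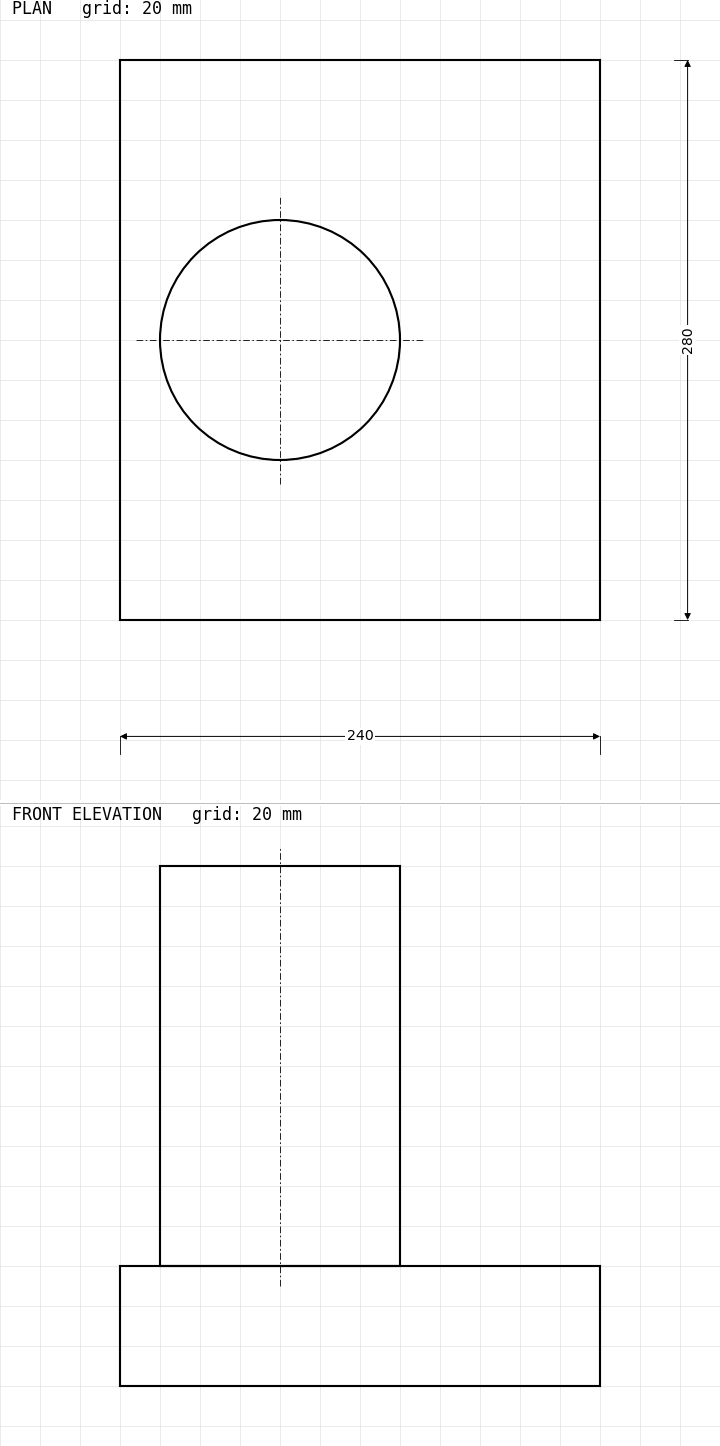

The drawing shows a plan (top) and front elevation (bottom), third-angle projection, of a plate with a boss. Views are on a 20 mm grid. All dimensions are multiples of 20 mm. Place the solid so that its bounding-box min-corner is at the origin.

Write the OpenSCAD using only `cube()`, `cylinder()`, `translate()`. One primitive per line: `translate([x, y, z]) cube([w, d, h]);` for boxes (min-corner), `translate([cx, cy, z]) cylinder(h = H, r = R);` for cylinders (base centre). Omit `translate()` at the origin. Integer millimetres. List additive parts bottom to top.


cube([240, 280, 60]);
translate([80, 140, 60]) cylinder(h = 200, r = 60);
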